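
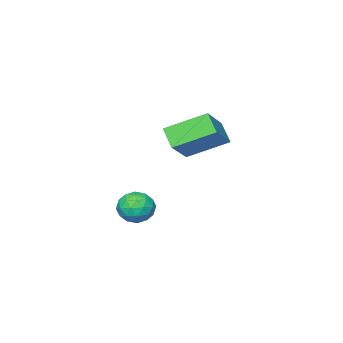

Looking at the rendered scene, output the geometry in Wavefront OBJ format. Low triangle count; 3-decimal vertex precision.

v 0.89 2.792 2.462
v 2.363 3.5 3.65
v 1.136 3.614 1.667
v 2.609 4.322 2.854
v 2.251 1.498 1.546
v 3.724 2.206 2.733
v 2.497 2.32 0.75
v 3.97 3.028 1.938
v 3.899 0.658 -2.033
v 4.346 0.536 -2.834
v 2.734 -0.116 -2.566
v 3.181 -0.238 -3.367
v 3.479 -0.662 -2.601
v 4.2 -0.184 -2.271
v 2.88 0.604 -3.129
v 3.601 1.082 -2.799
v 3.717 0.503 -3.511
v 4.087 -0.28 -3.185
v 2.993 0.7 -2.215
v 3.363 -0.083 -1.889
v 4.225 0.665 -2.386
v 2.855 -0.245 -3.014
v 3.03 -0.494 -2.563
v 3.293 -0.566 -3.034
v 4.139 0.241 -2.056
v 4.402 0.17 -2.527
v 3.892 -0.534 -2.39
v 2.678 0.25 -2.873
v 2.941 0.179 -3.344
v 3.787 0.986 -2.366
v 4.05 0.914 -2.837
v 3.188 0.954 -3.01
v 4.118 0.574 -3.255
v 3.433 0.119 -3.569
v 3.256 0.614 -3.428
v 3.68 0.895 -3.235
v 4.336 0.113 -3.064
v 3.65 -0.341 -3.377
v 3.826 -0.591 -2.927
v 4.249 -0.31 -2.733
v 3.965 0.094 -3.462
v 3.43 0.761 -2.023
v 2.744 0.307 -2.336
v 2.831 0.73 -2.667
v 3.254 1.011 -2.473
v 3.647 0.301 -1.831
v 2.962 -0.154 -2.145
v 3.4 -0.475 -2.165
v 3.824 -0.194 -1.972
v 3.115 0.326 -1.938
f 2 4 1
f 5 2 1
f 1 4 3
f 3 5 1
f 2 8 4
f 6 2 5
f 6 8 2
f 4 8 3
f 7 5 3
f 3 8 7
f 7 6 5
f 8 6 7
f 9 46 25
f 46 20 49
f 25 49 14
f 46 49 25
f 9 25 21
f 25 14 26
f 21 26 10
f 25 26 21
f 9 21 30
f 21 10 31
f 30 31 16
f 21 31 30
f 9 30 42
f 30 16 45
f 42 45 19
f 30 45 42
f 9 42 46
f 42 19 50
f 46 50 20
f 42 50 46
f 10 26 37
f 26 14 40
f 37 40 18
f 26 40 37
f 14 49 27
f 49 20 48
f 27 48 13
f 49 48 27
f 20 50 47
f 50 19 43
f 47 43 11
f 50 43 47
f 19 45 44
f 45 16 32
f 44 32 15
f 45 32 44
f 16 31 36
f 31 10 33
f 36 33 17
f 31 33 36
f 12 38 24
f 38 18 39
f 24 39 13
f 38 39 24
f 12 24 22
f 24 13 23
f 22 23 11
f 24 23 22
f 12 22 29
f 22 11 28
f 29 28 15
f 22 28 29
f 12 29 34
f 29 15 35
f 34 35 17
f 29 35 34
f 12 34 38
f 34 17 41
f 38 41 18
f 34 41 38
f 13 39 27
f 39 18 40
f 27 40 14
f 39 40 27
f 11 23 47
f 23 13 48
f 47 48 20
f 23 48 47
f 15 28 44
f 28 11 43
f 44 43 19
f 28 43 44
f 17 35 36
f 35 15 32
f 36 32 16
f 35 32 36
f 18 41 37
f 41 17 33
f 37 33 10
f 41 33 37



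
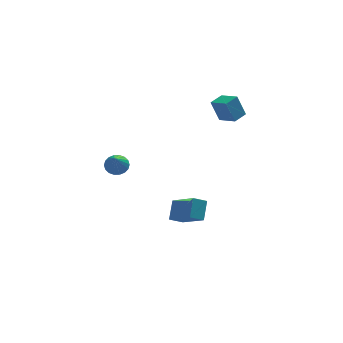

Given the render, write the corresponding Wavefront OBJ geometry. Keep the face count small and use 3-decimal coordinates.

v 2.452 -0.323 2.502
v 2.008 -0.169 3.756
v 1.786 0.563 2.157
v 1.342 0.717 3.412
v 3.118 0.243 2.668
v 2.674 0.397 3.923
v 2.452 1.129 2.324
v 2.008 1.283 3.578
v -3.834 -1.555 0.495
v -3.277 -1.836 0.316
v -4.066 -2.825 1.765
v -3.192 -1.649 0.519
v -3.234 -1.443 0.717
v -3.395 -1.259 0.872
v -3.643 -1.134 0.952
v -3.929 -1.092 0.941
v -4.197 -1.142 0.843
v -4.392 -1.274 0.675
v -4.477 -1.462 0.472
v -4.435 -1.668 0.273
v -4.274 -1.852 0.119
v -4.025 -1.977 0.039
v -3.739 -2.018 0.049
v -3.472 -1.968 0.148
v -1.061 -0.881 -4.352
v -0.182 -2.349 -3.297
v -0.765 -0.055 -3.449
v 0.114 -1.522 -2.394
v -0.314 -0.718 -4.746
v 0.565 -2.185 -3.691
v -0.018 0.109 -3.843
v 0.861 -1.359 -2.788
f 2 4 1
f 5 2 1
f 1 4 3
f 3 5 1
f 2 8 4
f 6 2 5
f 6 8 2
f 4 8 3
f 7 5 3
f 3 8 7
f 7 6 5
f 8 6 7
f 10 9 12
f 10 12 11
f 12 9 13
f 12 13 11
f 13 9 14
f 13 14 11
f 14 9 15
f 14 15 11
f 15 9 16
f 15 16 11
f 16 9 17
f 16 17 11
f 17 9 18
f 17 18 11
f 18 9 19
f 18 19 11
f 19 9 20
f 19 20 11
f 20 9 21
f 20 21 11
f 21 9 22
f 21 22 11
f 22 9 23
f 22 23 11
f 23 9 24
f 23 24 11
f 24 9 10
f 24 10 11
f 26 28 25
f 29 26 25
f 25 28 27
f 27 29 25
f 26 32 28
f 30 26 29
f 30 32 26
f 28 32 27
f 31 29 27
f 27 32 31
f 31 30 29
f 32 30 31



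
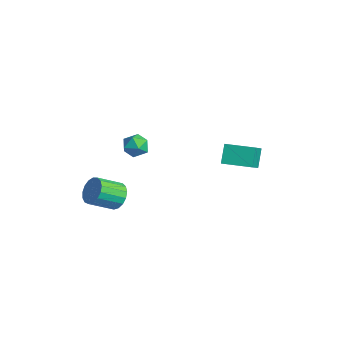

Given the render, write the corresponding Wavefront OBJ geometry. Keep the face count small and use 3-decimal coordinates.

v -3.688 -2.706 -3.045
v -2.767 -2.532 -2.644
v -2.891 -4.16 -1.653
v -3.812 -4.334 -2.055
v -3.073 -2.317 -2.33
v -3.198 -3.945 -1.339
v -3.521 -2.192 -2.18
v -3.645 -3.82 -1.189
v -4.007 -2.185 -2.229
v -4.131 -3.813 -1.238
v -4.419 -2.296 -2.464
v -4.544 -3.925 -1.473
v -4.664 -2.502 -2.833
v -4.789 -4.13 -1.842
v -4.686 -2.755 -3.25
v -4.81 -4.383 -2.26
v -4.479 -2.996 -3.621
v -4.603 -4.624 -2.63
v -4.09 -3.171 -3.859
v -4.214 -4.799 -2.869
v -3.61 -3.239 -3.912
v -3.734 -4.867 -2.921
v -3.147 -3.185 -3.765
v -3.271 -4.813 -2.774
v -2.808 -3.022 -3.454
v -2.933 -4.65 -2.463
v -2.671 -2.786 -3.049
v -2.795 -4.414 -2.058
v 0.759 2.137 1.404
v 0.102 2.699 2.568
v -0.564 3.257 0.116
v -1.222 3.819 1.28
v 2.002 3.601 1.4
v 1.344 4.163 2.564
v 0.678 4.721 0.112
v 0.021 5.283 1.276
v -1.237 -2.376 4.172
v -0.873 -1.944 3.453
v -0.527 -3.616 3.787
v -0.163 -3.184 3.068
v 0.098 -2.961 3.915
v -0.341 -2.194 4.154
v -1.059 -3.366 3.086
v -1.498 -2.599 3.325
v -0.763 -2.556 2.782
v -0.048 -2.306 3.294
v -1.352 -3.254 3.946
v -0.637 -3.004 4.458
f 2 1 5
f 2 5 3
f 3 5 6
f 3 6 4
f 5 1 7
f 5 7 6
f 6 7 8
f 6 8 4
f 7 1 9
f 7 9 8
f 8 9 10
f 8 10 4
f 9 1 11
f 9 11 10
f 10 11 12
f 10 12 4
f 11 1 13
f 11 13 12
f 12 13 14
f 12 14 4
f 13 1 15
f 13 15 14
f 14 15 16
f 14 16 4
f 15 1 17
f 15 17 16
f 16 17 18
f 16 18 4
f 17 1 19
f 17 19 18
f 18 19 20
f 18 20 4
f 19 1 21
f 19 21 20
f 20 21 22
f 20 22 4
f 21 1 23
f 21 23 22
f 22 23 24
f 22 24 4
f 23 1 25
f 23 25 24
f 24 25 26
f 24 26 4
f 25 1 27
f 25 27 26
f 26 27 28
f 26 28 4
f 27 1 2
f 27 2 28
f 28 2 3
f 28 3 4
f 30 32 29
f 33 30 29
f 29 32 31
f 31 33 29
f 30 36 32
f 34 30 33
f 34 36 30
f 32 36 31
f 35 33 31
f 31 36 35
f 35 34 33
f 36 34 35
f 37 48 42
f 37 42 38
f 37 38 44
f 37 44 47
f 37 47 48
f 38 42 46
f 42 48 41
f 48 47 39
f 47 44 43
f 44 38 45
f 40 46 41
f 40 41 39
f 40 39 43
f 40 43 45
f 40 45 46
f 41 46 42
f 39 41 48
f 43 39 47
f 45 43 44
f 46 45 38



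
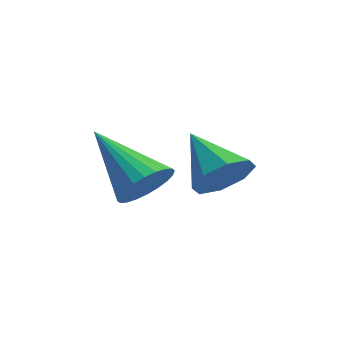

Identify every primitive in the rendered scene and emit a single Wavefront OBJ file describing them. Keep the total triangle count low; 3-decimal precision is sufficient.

v -1.401 -1.77 2.723
v -1.079 -1.475 3.177
v -2.399 -1.81 3.457
v -1.307 -1.168 2.883
v -1.59 -1.214 2.496
v -1.762 -1.586 2.241
v -1.722 -2.065 2.269
v -1.494 -2.372 2.563
v -1.212 -2.327 2.951
v -1.039 -1.955 3.205
v -1.235 -3.453 2.964
v -0.933 -3.881 3.214
v -2.425 -3.747 3.896
v -0.876 -3.704 3.343
v -0.872 -3.49 3.415
v -0.924 -3.27 3.418
v -1.024 -3.077 3.352
v -1.155 -2.942 3.227
v -1.299 -2.885 3.062
v -1.433 -2.914 2.882
v -1.537 -3.025 2.714
v -1.594 -3.201 2.585
v -1.598 -3.415 2.513
v -1.545 -3.636 2.51
v -1.446 -3.828 2.576
v -1.315 -3.963 2.701
v -1.171 -4.021 2.866
v -1.037 -3.992 3.046
f 2 1 4
f 2 4 3
f 4 1 5
f 4 5 3
f 5 1 6
f 5 6 3
f 6 1 7
f 6 7 3
f 7 1 8
f 7 8 3
f 8 1 9
f 8 9 3
f 9 1 10
f 9 10 3
f 10 1 2
f 10 2 3
f 12 11 14
f 12 14 13
f 14 11 15
f 14 15 13
f 15 11 16
f 15 16 13
f 16 11 17
f 16 17 13
f 17 11 18
f 17 18 13
f 18 11 19
f 18 19 13
f 19 11 20
f 19 20 13
f 20 11 21
f 20 21 13
f 21 11 22
f 21 22 13
f 22 11 23
f 22 23 13
f 23 11 24
f 23 24 13
f 24 11 25
f 24 25 13
f 25 11 26
f 25 26 13
f 26 11 27
f 26 27 13
f 27 11 28
f 27 28 13
f 28 11 12
f 28 12 13



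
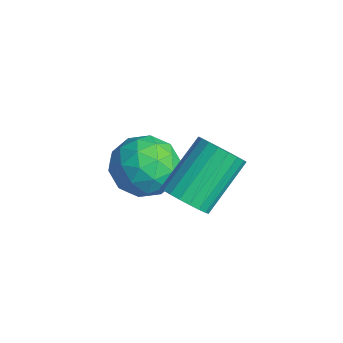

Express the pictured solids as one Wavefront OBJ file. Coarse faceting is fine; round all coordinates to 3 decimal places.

v -0.977 -2.237 -0.431
v -0.245 -2.103 -1.064
v -0.715 -3.797 -0.456
v 0.017 -3.663 -1.089
v 0.108 -3.357 -0.165
v -0.054 -2.392 -0.15
v -0.906 -3.508 -1.37
v -1.068 -2.543 -1.355
v -0.201 -2.889 -1.645
v 0.426 -2.796 -0.9
v -1.386 -3.104 -0.62
v -0.759 -3.011 0.125
v -0.634 -2.033 -0.745
v -0.326 -3.867 -0.775
v -0.273 -3.687 -0.232
v 0.158 -3.608 -0.604
v -0.522 -2.203 -0.208
v -0.091 -2.125 -0.58
v 0.116 -2.861 -0.052
v -0.869 -3.775 -0.94
v -0.438 -3.697 -1.312
v -1.118 -2.292 -0.916
v -0.687 -2.213 -1.288
v -1.076 -3.039 -1.468
v -0.178 -2.416 -1.459
v -0.023 -3.333 -1.474
v -0.566 -3.242 -1.639
v -0.662 -2.675 -1.63
v 0.191 -2.361 -1.021
v 0.345 -3.279 -1.036
v 0.398 -3.098 -0.493
v 0.303 -2.531 -0.484
v 0.217 -2.823 -1.363
v -1.305 -2.621 -0.484
v -1.151 -3.539 -0.499
v -1.263 -3.369 -1.036
v -1.358 -2.802 -1.027
v -0.937 -2.567 -0.046
v -0.782 -3.484 -0.061
v -0.298 -3.225 0.11
v -0.394 -2.658 0.119
v -1.177 -3.077 -0.157
v 2.085 -3.103 0.175
v 2.63 -3.233 0.56
v 2.16 -1.988 1.649
v 1.615 -1.857 1.265
v 2.73 -3.039 0.38
v 2.26 -1.793 1.47
v 2.718 -2.855 0.166
v 2.248 -1.61 1.255
v 2.597 -2.714 -0.048
v 2.127 -1.469 1.042
v 2.387 -2.641 -0.222
v 1.917 -1.396 0.867
v 2.125 -2.647 -0.328
v 1.655 -1.402 0.761
v 1.856 -2.732 -0.347
v 1.386 -1.487 0.743
v 1.627 -2.881 -0.276
v 1.157 -1.636 0.814
v 1.476 -3.069 -0.126
v 1.006 -1.823 0.963
v 1.432 -3.262 0.075
v 0.961 -2.017 1.165
v 1.5 -3.427 0.294
v 1.03 -2.182 1.384
v 1.669 -3.537 0.492
v 1.199 -2.292 1.582
v 1.91 -3.571 0.636
v 1.44 -2.326 1.725
v 2.182 -3.525 0.699
v 1.712 -2.28 1.789
v 2.436 -3.405 0.673
v 1.966 -2.16 1.762
f 1 38 17
f 38 12 41
f 17 41 6
f 38 41 17
f 1 17 13
f 17 6 18
f 13 18 2
f 17 18 13
f 1 13 22
f 13 2 23
f 22 23 8
f 13 23 22
f 1 22 34
f 22 8 37
f 34 37 11
f 22 37 34
f 1 34 38
f 34 11 42
f 38 42 12
f 34 42 38
f 2 18 29
f 18 6 32
f 29 32 10
f 18 32 29
f 6 41 19
f 41 12 40
f 19 40 5
f 41 40 19
f 12 42 39
f 42 11 35
f 39 35 3
f 42 35 39
f 11 37 36
f 37 8 24
f 36 24 7
f 37 24 36
f 8 23 28
f 23 2 25
f 28 25 9
f 23 25 28
f 4 30 16
f 30 10 31
f 16 31 5
f 30 31 16
f 4 16 14
f 16 5 15
f 14 15 3
f 16 15 14
f 4 14 21
f 14 3 20
f 21 20 7
f 14 20 21
f 4 21 26
f 21 7 27
f 26 27 9
f 21 27 26
f 4 26 30
f 26 9 33
f 30 33 10
f 26 33 30
f 5 31 19
f 31 10 32
f 19 32 6
f 31 32 19
f 3 15 39
f 15 5 40
f 39 40 12
f 15 40 39
f 7 20 36
f 20 3 35
f 36 35 11
f 20 35 36
f 9 27 28
f 27 7 24
f 28 24 8
f 27 24 28
f 10 33 29
f 33 9 25
f 29 25 2
f 33 25 29
f 44 43 47
f 44 47 45
f 45 47 48
f 45 48 46
f 47 43 49
f 47 49 48
f 48 49 50
f 48 50 46
f 49 43 51
f 49 51 50
f 50 51 52
f 50 52 46
f 51 43 53
f 51 53 52
f 52 53 54
f 52 54 46
f 53 43 55
f 53 55 54
f 54 55 56
f 54 56 46
f 55 43 57
f 55 57 56
f 56 57 58
f 56 58 46
f 57 43 59
f 57 59 58
f 58 59 60
f 58 60 46
f 59 43 61
f 59 61 60
f 60 61 62
f 60 62 46
f 61 43 63
f 61 63 62
f 62 63 64
f 62 64 46
f 63 43 65
f 63 65 64
f 64 65 66
f 64 66 46
f 65 43 67
f 65 67 66
f 66 67 68
f 66 68 46
f 67 43 69
f 67 69 68
f 68 69 70
f 68 70 46
f 69 43 71
f 69 71 70
f 70 71 72
f 70 72 46
f 71 43 73
f 71 73 72
f 72 73 74
f 72 74 46
f 73 43 44
f 73 44 74
f 74 44 45
f 74 45 46



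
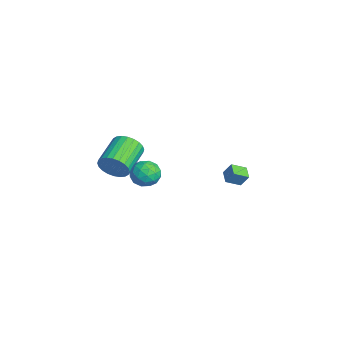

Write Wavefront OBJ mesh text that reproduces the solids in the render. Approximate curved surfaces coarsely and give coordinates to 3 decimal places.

v 0.472 4.155 -2.861
v 0.525 3.155 -2.359
v -0.448 4.237 -2.601
v -0.395 3.238 -2.099
v 0.755 4.602 -2.001
v 0.808 3.603 -1.499
v -0.165 4.685 -1.741
v -0.112 3.685 -1.239
v 4.116 -4.563 2.54
v 4.629 -4.312 3.397
v 2.957 -3.085 4.037
v 2.444 -3.337 3.18
v 4.747 -4.021 3.147
v 3.075 -2.794 3.787
v 4.769 -3.812 2.804
v 3.097 -2.585 3.444
v 4.691 -3.718 2.421
v 3.02 -2.491 3.061
v 4.526 -3.752 2.056
v 2.855 -2.525 2.696
v 4.299 -3.91 1.765
v 2.627 -2.683 2.405
v 4.043 -4.168 1.592
v 2.372 -2.941 2.232
v 3.799 -4.485 1.563
v 2.128 -3.258 2.203
v 3.603 -4.815 1.683
v 1.931 -3.588 2.323
v 3.485 -5.106 1.933
v 1.813 -3.879 2.573
v 3.463 -5.315 2.276
v 1.791 -4.088 2.916
v 3.54 -5.409 2.659
v 1.869 -4.182 3.299
v 3.705 -5.375 3.024
v 2.034 -4.148 3.664
v 3.933 -5.217 3.315
v 2.261 -3.99 3.955
v 4.188 -4.959 3.488
v 2.517 -3.732 4.128
v 4.432 -4.642 3.517
v 2.761 -3.415 4.157
v 1.264 -1.338 0.437
v 2.043 -1.997 0.642
v 0.877 -2.223 -0.942
v 1.656 -2.882 -0.737
v 0.816 -2.861 -0.123
v 1.055 -2.314 0.73
v 1.865 -1.906 -1.03
v 2.104 -1.359 -0.177
v 2.414 -2.348 -0.265
v 1.766 -2.939 0.296
v 1.154 -1.281 -0.596
v 0.506 -1.872 -0.035
v 1.688 -1.59 0.661
v 1.232 -2.63 -0.961
v 0.739 -2.618 -0.6
v 1.197 -3.006 -0.479
v 1.107 -1.776 0.713
v 1.565 -2.164 0.833
v 0.844 -2.672 0.383
v 1.355 -2.056 -1.133
v 1.813 -2.444 -1.013
v 1.723 -1.214 0.179
v 2.181 -1.602 0.3
v 2.076 -1.548 -0.683
v 2.363 -2.184 0.248
v 2.136 -2.704 -0.563
v 2.259 -2.13 -0.735
v 2.399 -1.808 -0.234
v 1.982 -2.531 0.578
v 1.755 -3.051 -0.233
v 1.261 -3.039 0.128
v 1.402 -2.718 0.63
v 2.201 -2.738 0.045
v 1.165 -1.169 -0.067
v 0.938 -1.689 -0.878
v 1.518 -1.502 -0.93
v 1.659 -1.181 -0.428
v 0.784 -1.516 0.263
v 0.557 -2.036 -0.548
v 0.521 -2.412 -0.066
v 0.661 -2.09 0.435
v 0.719 -1.482 -0.345
f 2 4 1
f 5 2 1
f 1 4 3
f 3 5 1
f 2 8 4
f 6 2 5
f 6 8 2
f 4 8 3
f 7 5 3
f 3 8 7
f 7 6 5
f 8 6 7
f 10 9 13
f 10 13 11
f 11 13 14
f 11 14 12
f 13 9 15
f 13 15 14
f 14 15 16
f 14 16 12
f 15 9 17
f 15 17 16
f 16 17 18
f 16 18 12
f 17 9 19
f 17 19 18
f 18 19 20
f 18 20 12
f 19 9 21
f 19 21 20
f 20 21 22
f 20 22 12
f 21 9 23
f 21 23 22
f 22 23 24
f 22 24 12
f 23 9 25
f 23 25 24
f 24 25 26
f 24 26 12
f 25 9 27
f 25 27 26
f 26 27 28
f 26 28 12
f 27 9 29
f 27 29 28
f 28 29 30
f 28 30 12
f 29 9 31
f 29 31 30
f 30 31 32
f 30 32 12
f 31 9 33
f 31 33 32
f 32 33 34
f 32 34 12
f 33 9 35
f 33 35 34
f 34 35 36
f 34 36 12
f 35 9 37
f 35 37 36
f 36 37 38
f 36 38 12
f 37 9 39
f 37 39 38
f 38 39 40
f 38 40 12
f 39 9 41
f 39 41 40
f 40 41 42
f 40 42 12
f 41 9 10
f 41 10 42
f 42 10 11
f 42 11 12
f 43 80 59
f 80 54 83
f 59 83 48
f 80 83 59
f 43 59 55
f 59 48 60
f 55 60 44
f 59 60 55
f 43 55 64
f 55 44 65
f 64 65 50
f 55 65 64
f 43 64 76
f 64 50 79
f 76 79 53
f 64 79 76
f 43 76 80
f 76 53 84
f 80 84 54
f 76 84 80
f 44 60 71
f 60 48 74
f 71 74 52
f 60 74 71
f 48 83 61
f 83 54 82
f 61 82 47
f 83 82 61
f 54 84 81
f 84 53 77
f 81 77 45
f 84 77 81
f 53 79 78
f 79 50 66
f 78 66 49
f 79 66 78
f 50 65 70
f 65 44 67
f 70 67 51
f 65 67 70
f 46 72 58
f 72 52 73
f 58 73 47
f 72 73 58
f 46 58 56
f 58 47 57
f 56 57 45
f 58 57 56
f 46 56 63
f 56 45 62
f 63 62 49
f 56 62 63
f 46 63 68
f 63 49 69
f 68 69 51
f 63 69 68
f 46 68 72
f 68 51 75
f 72 75 52
f 68 75 72
f 47 73 61
f 73 52 74
f 61 74 48
f 73 74 61
f 45 57 81
f 57 47 82
f 81 82 54
f 57 82 81
f 49 62 78
f 62 45 77
f 78 77 53
f 62 77 78
f 51 69 70
f 69 49 66
f 70 66 50
f 69 66 70
f 52 75 71
f 75 51 67
f 71 67 44
f 75 67 71



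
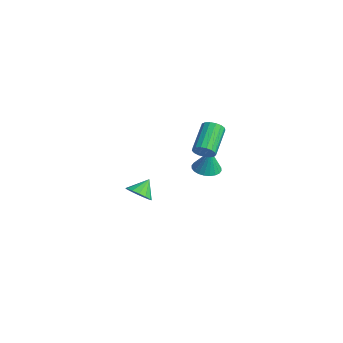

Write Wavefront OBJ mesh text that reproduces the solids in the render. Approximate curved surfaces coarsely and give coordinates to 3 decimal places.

v 2.645 -4.15 -0.101
v 3.403 -3.848 -0.182
v 2.415 -3.35 0.721
v 3.168 -3.63 -0.46
v 2.792 -3.551 -0.642
v 2.378 -3.633 -0.679
v 2.034 -3.853 -0.561
v 1.855 -4.153 -0.32
v 1.887 -4.452 -0.02
v 2.123 -4.67 0.257
v 2.498 -4.748 0.439
v 2.913 -4.667 0.476
v 3.256 -4.447 0.358
v 3.436 -4.147 0.117
v 0.404 1.311 0.496
v 0.971 1.488 0.884
v -0.196 2.806 1.992
v -0.764 2.629 1.604
v 0.977 1.709 0.626
v -0.19 3.027 1.734
v 0.851 1.839 0.339
v -0.316 3.158 1.446
v 0.623 1.848 0.087
v -0.545 3.167 1.195
v 0.344 1.734 -0.07
v -0.823 3.053 1.037
v 0.079 1.523 -0.098
v -1.088 2.842 1.009
v -0.111 1.264 0.01
v -1.279 2.582 1.117
v -0.184 1.015 0.23
v -1.351 2.333 1.337
v -0.122 0.834 0.51
v -1.289 2.152 1.618
v 0.06 0.762 0.788
v -1.107 2.08 1.895
v 0.321 0.816 0.999
v -0.846 2.134 2.106
v 0.601 0.983 1.095
v -0.566 2.302 2.202
v 0.836 1.226 1.053
v -0.331 2.544 2.16
v -3.555 3.88 -3.618
v -2.766 4.298 -3.797
v -3.225 3.96 -1.982
v -2.986 4.575 -3.766
v -3.292 4.746 -3.713
v -3.638 4.786 -3.645
v -3.972 4.687 -3.573
v -4.242 4.466 -3.508
v -4.407 4.156 -3.46
v -4.443 3.803 -3.435
v -4.343 3.463 -3.439
v -4.123 3.185 -3.469
v -3.817 3.014 -3.523
v -3.471 2.974 -3.59
v -3.137 3.073 -3.662
v -2.867 3.294 -3.727
v -2.702 3.604 -3.776
v -2.666 3.957 -3.8
f 2 1 4
f 2 4 3
f 4 1 5
f 4 5 3
f 5 1 6
f 5 6 3
f 6 1 7
f 6 7 3
f 7 1 8
f 7 8 3
f 8 1 9
f 8 9 3
f 9 1 10
f 9 10 3
f 10 1 11
f 10 11 3
f 11 1 12
f 11 12 3
f 12 1 13
f 12 13 3
f 13 1 14
f 13 14 3
f 14 1 2
f 14 2 3
f 16 15 19
f 16 19 17
f 17 19 20
f 17 20 18
f 19 15 21
f 19 21 20
f 20 21 22
f 20 22 18
f 21 15 23
f 21 23 22
f 22 23 24
f 22 24 18
f 23 15 25
f 23 25 24
f 24 25 26
f 24 26 18
f 25 15 27
f 25 27 26
f 26 27 28
f 26 28 18
f 27 15 29
f 27 29 28
f 28 29 30
f 28 30 18
f 29 15 31
f 29 31 30
f 30 31 32
f 30 32 18
f 31 15 33
f 31 33 32
f 32 33 34
f 32 34 18
f 33 15 35
f 33 35 34
f 34 35 36
f 34 36 18
f 35 15 37
f 35 37 36
f 36 37 38
f 36 38 18
f 37 15 39
f 37 39 38
f 38 39 40
f 38 40 18
f 39 15 41
f 39 41 40
f 40 41 42
f 40 42 18
f 41 15 16
f 41 16 42
f 42 16 17
f 42 17 18
f 44 43 46
f 44 46 45
f 46 43 47
f 46 47 45
f 47 43 48
f 47 48 45
f 48 43 49
f 48 49 45
f 49 43 50
f 49 50 45
f 50 43 51
f 50 51 45
f 51 43 52
f 51 52 45
f 52 43 53
f 52 53 45
f 53 43 54
f 53 54 45
f 54 43 55
f 54 55 45
f 55 43 56
f 55 56 45
f 56 43 57
f 56 57 45
f 57 43 58
f 57 58 45
f 58 43 59
f 58 59 45
f 59 43 60
f 59 60 45
f 60 43 44
f 60 44 45



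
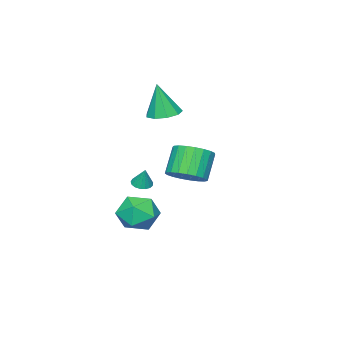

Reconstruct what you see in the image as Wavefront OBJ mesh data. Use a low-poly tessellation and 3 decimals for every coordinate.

v 2.098 2.624 0.662
v 2.847 2.006 1.035
v 1.932 1.739 2.431
v 1.182 2.356 2.058
v 2.965 2.394 1.187
v 2.05 2.126 2.583
v 2.934 2.821 1.248
v 2.019 2.553 2.644
v 2.758 3.213 1.208
v 1.843 2.946 2.604
v 2.467 3.504 1.073
v 1.552 3.237 2.469
v 2.113 3.643 0.868
v 1.198 3.376 2.263
v 1.756 3.605 0.626
v 0.841 3.338 2.022
v 1.458 3.398 0.391
v 0.543 3.131 1.787
v 1.271 3.057 0.203
v 0.356 2.789 1.599
v 1.226 2.64 0.094
v 0.311 2.373 1.49
v 1.333 2.221 0.084
v 0.418 1.954 1.479
v 1.571 1.872 0.173
v 0.656 1.605 1.569
v 1.9 1.652 0.347
v 0.985 1.385 1.743
v 2.264 1.601 0.576
v 1.349 1.334 1.971
v 2.599 1.726 0.819
v 1.684 1.459 2.215
v -1.226 -2.925 -2.298
v -0.859 -3.364 -2.205
v -1.034 -2.535 -1.222
v -0.697 -3.162 -2.307
v -0.657 -2.906 -2.407
v -0.747 -2.655 -2.481
v -0.947 -2.465 -2.514
v -1.211 -2.38 -2.498
v -1.478 -2.42 -2.435
v -1.688 -2.576 -2.341
v -1.792 -2.812 -2.237
v -1.767 -3.073 -2.147
v -1.617 -3.3 -2.092
v -1.378 -3.442 -2.083
v -1.105 -3.465 -2.124
v -0.672 -1.238 -3.782
v 0.445 -0.734 -3.532
v 0.155 -3.086 -3.748
v 1.272 -2.582 -3.498
v 0.364 -2.548 -2.638
v -0.147 -1.406 -2.659
v 0.747 -2.414 -4.621
v 0.236 -1.272 -4.642
v 1.322 -1.46 -4.051
v 1.086 -1.544 -2.825
v -0.486 -2.276 -4.455
v -0.722 -2.36 -3.229
v -4.008 -3.742 1.632
v -3.178 -4.237 1.467
v -3.772 -4.038 3.708
v -3.045 -3.585 1.545
v -3.362 -3.006 1.663
v -3.981 -2.772 1.767
v -4.613 -2.992 1.808
v -4.962 -3.562 1.766
v -4.865 -4.217 1.662
v -4.366 -4.65 1.544
v -3.7 -4.658 1.467
f 2 1 5
f 2 5 3
f 3 5 6
f 3 6 4
f 5 1 7
f 5 7 6
f 6 7 8
f 6 8 4
f 7 1 9
f 7 9 8
f 8 9 10
f 8 10 4
f 9 1 11
f 9 11 10
f 10 11 12
f 10 12 4
f 11 1 13
f 11 13 12
f 12 13 14
f 12 14 4
f 13 1 15
f 13 15 14
f 14 15 16
f 14 16 4
f 15 1 17
f 15 17 16
f 16 17 18
f 16 18 4
f 17 1 19
f 17 19 18
f 18 19 20
f 18 20 4
f 19 1 21
f 19 21 20
f 20 21 22
f 20 22 4
f 21 1 23
f 21 23 22
f 22 23 24
f 22 24 4
f 23 1 25
f 23 25 24
f 24 25 26
f 24 26 4
f 25 1 27
f 25 27 26
f 26 27 28
f 26 28 4
f 27 1 29
f 27 29 28
f 28 29 30
f 28 30 4
f 29 1 31
f 29 31 30
f 30 31 32
f 30 32 4
f 31 1 2
f 31 2 32
f 32 2 3
f 32 3 4
f 34 33 36
f 34 36 35
f 36 33 37
f 36 37 35
f 37 33 38
f 37 38 35
f 38 33 39
f 38 39 35
f 39 33 40
f 39 40 35
f 40 33 41
f 40 41 35
f 41 33 42
f 41 42 35
f 42 33 43
f 42 43 35
f 43 33 44
f 43 44 35
f 44 33 45
f 44 45 35
f 45 33 46
f 45 46 35
f 46 33 47
f 46 47 35
f 47 33 34
f 47 34 35
f 48 59 53
f 48 53 49
f 48 49 55
f 48 55 58
f 48 58 59
f 49 53 57
f 53 59 52
f 59 58 50
f 58 55 54
f 55 49 56
f 51 57 52
f 51 52 50
f 51 50 54
f 51 54 56
f 51 56 57
f 52 57 53
f 50 52 59
f 54 50 58
f 56 54 55
f 57 56 49
f 61 60 63
f 61 63 62
f 63 60 64
f 63 64 62
f 64 60 65
f 64 65 62
f 65 60 66
f 65 66 62
f 66 60 67
f 66 67 62
f 67 60 68
f 67 68 62
f 68 60 69
f 68 69 62
f 69 60 70
f 69 70 62
f 70 60 61
f 70 61 62



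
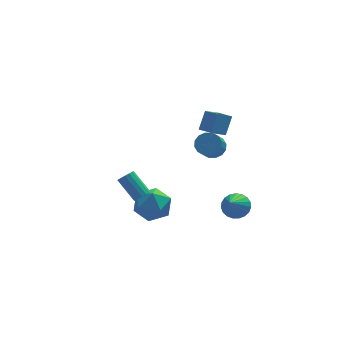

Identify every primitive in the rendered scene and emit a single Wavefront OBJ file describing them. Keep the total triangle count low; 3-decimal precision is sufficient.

v 2.021 -2.285 -3.982
v 2.775 -2.648 -3.918
v 1.379 -3.395 -2.718
v 2.798 -2.392 -3.681
v 2.686 -2.117 -3.497
v 2.458 -1.871 -3.397
v 2.156 -1.697 -3.398
v 1.829 -1.625 -3.5
v 1.536 -1.667 -3.685
v 1.327 -1.816 -3.922
v 1.238 -2.046 -4.169
v 1.284 -2.317 -4.384
v 1.457 -2.583 -4.529
v 1.728 -2.798 -4.58
v 2.049 -2.924 -4.528
v 2.366 -2.939 -4.381
v 2.623 -2.842 -4.165
v 2.159 3.905 -3.61
v 2.793 4.067 -3.132
v 2.335 3.377 -2.292
v 1.701 3.215 -2.77
v 2.51 4.364 -3.043
v 2.053 3.674 -2.202
v 2.134 4.537 -3.105
v 1.676 3.847 -2.264
v 1.764 4.542 -3.303
v 1.306 3.852 -2.462
v 1.5 4.376 -3.583
v 1.042 3.686 -2.742
v 1.413 4.083 -3.87
v 0.955 3.393 -3.03
v 1.525 3.743 -4.088
v 1.067 3.053 -3.248
v 1.807 3.446 -4.178
v 1.35 2.756 -3.337
v 2.184 3.273 -4.116
v 1.726 2.583 -3.275
v 2.554 3.268 -3.918
v 2.096 2.578 -3.077
v 2.818 3.434 -3.638
v 2.36 2.744 -2.797
v 2.905 3.727 -3.35
v 2.447 3.037 -2.51
v 1.165 3.224 -1.454
v 1.641 2.055 -0.848
v 1.692 3.948 -0.471
v 2.168 2.779 0.135
v 1.992 3.301 -1.955
v 2.468 2.132 -1.349
v 2.519 4.025 -0.972
v 2.995 2.856 -0.366
v -3.643 -2.245 -3.458
v -2.881 -1.367 -3.274
v -2.419 -3.473 -2.666
v -1.657 -2.595 -2.482
v -2.663 -2.639 -1.872
v -3.419 -1.88 -2.361
v -1.881 -2.96 -3.579
v -2.637 -2.201 -4.068
v -1.791 -1.809 -3.349
v -2.275 -1.61 -2.293
v -3.025 -3.23 -3.647
v -3.509 -3.031 -2.591
v -3.539 -4.267 -0.691
v -3.103 -4.008 -0.639
v -3.805 -3.034 0.403
v -4.241 -3.293 0.351
v -3.23 -3.888 -0.837
v -3.932 -2.914 0.206
v -3.44 -3.87 -0.996
v -4.143 -2.896 0.047
v -3.677 -3.958 -1.073
v -4.379 -2.984 -0.03
v -3.877 -4.129 -1.048
v -4.579 -3.155 -0.005
v -3.986 -4.337 -0.927
v -4.688 -3.363 0.116
v -3.975 -4.526 -0.743
v -4.677 -3.552 0.299
v -3.848 -4.646 -0.546
v -4.55 -3.672 0.497
v -3.637 -4.664 -0.387
v -4.34 -3.69 0.656
v -3.401 -4.576 -0.31
v -4.103 -3.602 0.733
v -3.201 -4.405 -0.335
v -3.903 -3.431 0.708
v -3.092 -4.197 -0.456
v -3.794 -3.223 0.587
f 2 1 4
f 2 4 3
f 4 1 5
f 4 5 3
f 5 1 6
f 5 6 3
f 6 1 7
f 6 7 3
f 7 1 8
f 7 8 3
f 8 1 9
f 8 9 3
f 9 1 10
f 9 10 3
f 10 1 11
f 10 11 3
f 11 1 12
f 11 12 3
f 12 1 13
f 12 13 3
f 13 1 14
f 13 14 3
f 14 1 15
f 14 15 3
f 15 1 16
f 15 16 3
f 16 1 17
f 16 17 3
f 17 1 2
f 17 2 3
f 19 18 22
f 19 22 20
f 20 22 23
f 20 23 21
f 22 18 24
f 22 24 23
f 23 24 25
f 23 25 21
f 24 18 26
f 24 26 25
f 25 26 27
f 25 27 21
f 26 18 28
f 26 28 27
f 27 28 29
f 27 29 21
f 28 18 30
f 28 30 29
f 29 30 31
f 29 31 21
f 30 18 32
f 30 32 31
f 31 32 33
f 31 33 21
f 32 18 34
f 32 34 33
f 33 34 35
f 33 35 21
f 34 18 36
f 34 36 35
f 35 36 37
f 35 37 21
f 36 18 38
f 36 38 37
f 37 38 39
f 37 39 21
f 38 18 40
f 38 40 39
f 39 40 41
f 39 41 21
f 40 18 42
f 40 42 41
f 41 42 43
f 41 43 21
f 42 18 19
f 42 19 43
f 43 19 20
f 43 20 21
f 45 47 44
f 48 45 44
f 44 47 46
f 46 48 44
f 45 51 47
f 49 45 48
f 49 51 45
f 47 51 46
f 50 48 46
f 46 51 50
f 50 49 48
f 51 49 50
f 52 63 57
f 52 57 53
f 52 53 59
f 52 59 62
f 52 62 63
f 53 57 61
f 57 63 56
f 63 62 54
f 62 59 58
f 59 53 60
f 55 61 56
f 55 56 54
f 55 54 58
f 55 58 60
f 55 60 61
f 56 61 57
f 54 56 63
f 58 54 62
f 60 58 59
f 61 60 53
f 65 64 68
f 65 68 66
f 66 68 69
f 66 69 67
f 68 64 70
f 68 70 69
f 69 70 71
f 69 71 67
f 70 64 72
f 70 72 71
f 71 72 73
f 71 73 67
f 72 64 74
f 72 74 73
f 73 74 75
f 73 75 67
f 74 64 76
f 74 76 75
f 75 76 77
f 75 77 67
f 76 64 78
f 76 78 77
f 77 78 79
f 77 79 67
f 78 64 80
f 78 80 79
f 79 80 81
f 79 81 67
f 80 64 82
f 80 82 81
f 81 82 83
f 81 83 67
f 82 64 84
f 82 84 83
f 83 84 85
f 83 85 67
f 84 64 86
f 84 86 85
f 85 86 87
f 85 87 67
f 86 64 88
f 86 88 87
f 87 88 89
f 87 89 67
f 88 64 65
f 88 65 89
f 89 65 66
f 89 66 67



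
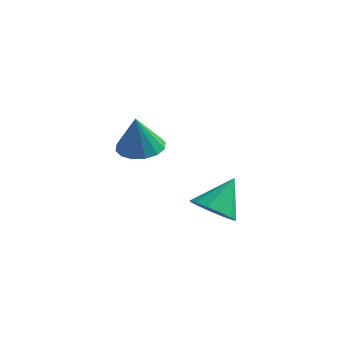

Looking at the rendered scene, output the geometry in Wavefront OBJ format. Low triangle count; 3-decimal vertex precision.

v 1.282 -2.167 1.881
v 2.179 -2.112 1.574
v 1.638 -1.073 3.119
v 1.908 -1.731 1.315
v 1.437 -1.488 1.236
v 0.918 -1.46 1.361
v 0.514 -1.657 1.652
v 0.353 -2.016 2.015
v 0.488 -2.423 2.336
v 0.875 -2.749 2.513
v 1.391 -2.889 2.489
v 1.872 -2.801 2.272
v 2.166 -2.511 1.931
v -3.049 0.652 2.865
v -2.087 0.772 2.903
v -3.071 0.288 4.535
v -2.279 1.226 3
v -2.677 1.526 3.06
v -3.174 1.592 3.068
v -3.638 1.406 3.021
v -3.945 1.018 2.933
v -4.011 0.532 2.826
v -3.819 0.078 2.73
v -3.421 -0.222 2.669
v -2.924 -0.288 2.662
v -2.46 -0.102 2.708
v -2.153 0.286 2.797
f 2 1 4
f 2 4 3
f 4 1 5
f 4 5 3
f 5 1 6
f 5 6 3
f 6 1 7
f 6 7 3
f 7 1 8
f 7 8 3
f 8 1 9
f 8 9 3
f 9 1 10
f 9 10 3
f 10 1 11
f 10 11 3
f 11 1 12
f 11 12 3
f 12 1 13
f 12 13 3
f 13 1 2
f 13 2 3
f 15 14 17
f 15 17 16
f 17 14 18
f 17 18 16
f 18 14 19
f 18 19 16
f 19 14 20
f 19 20 16
f 20 14 21
f 20 21 16
f 21 14 22
f 21 22 16
f 22 14 23
f 22 23 16
f 23 14 24
f 23 24 16
f 24 14 25
f 24 25 16
f 25 14 26
f 25 26 16
f 26 14 27
f 26 27 16
f 27 14 15
f 27 15 16



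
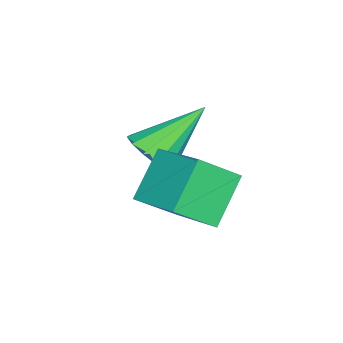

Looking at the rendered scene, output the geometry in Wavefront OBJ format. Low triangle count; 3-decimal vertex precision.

v 0.383 3.302 -3.117
v 1.087 4.549 -2.501
v 1.417 3.181 -4.054
v 2.121 4.429 -3.437
v 0.999 2.571 -2.343
v 1.703 3.819 -1.726
v 2.033 2.451 -3.279
v 2.737 3.698 -2.663
v 0.181 1.992 -3.364
v 0.726 2.077 -2.917
v -0.881 2.868 -2.236
v 0.729 2.394 -3.16
v 0.559 2.584 -3.469
v 0.268 2.585 -3.744
v -0.05 2.398 -3.898
v -0.295 2.082 -3.883
v -0.388 1.737 -3.702
v -0.301 1.473 -3.415
v -0.061 1.374 -3.111
v 0.257 1.471 -2.887
v 0.55 1.733 -2.815
f 2 4 1
f 5 2 1
f 1 4 3
f 3 5 1
f 2 8 4
f 6 2 5
f 6 8 2
f 4 8 3
f 7 5 3
f 3 8 7
f 7 6 5
f 8 6 7
f 10 9 12
f 10 12 11
f 12 9 13
f 12 13 11
f 13 9 14
f 13 14 11
f 14 9 15
f 14 15 11
f 15 9 16
f 15 16 11
f 16 9 17
f 16 17 11
f 17 9 18
f 17 18 11
f 18 9 19
f 18 19 11
f 19 9 20
f 19 20 11
f 20 9 21
f 20 21 11
f 21 9 10
f 21 10 11



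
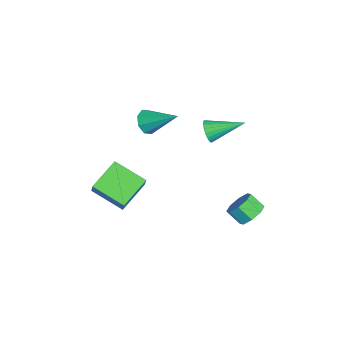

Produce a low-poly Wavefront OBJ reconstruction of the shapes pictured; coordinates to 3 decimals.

v -2.626 -5.041 -3.966
v -3.987 -3.694 -3.128
v -1.485 -3.398 -4.753
v -2.846 -2.051 -3.915
v -1.954 -5.009 -2.925
v -3.315 -3.662 -2.087
v -0.813 -3.366 -3.712
v -2.174 -2.019 -2.874
v -1.899 -1.969 2.584
v -1.441 -1.757 1.938
v -1.001 -0.391 3.736
v -1.991 -1.456 1.952
v -2.487 -1.455 2.337
v -2.638 -1.755 2.867
v -2.356 -2.181 3.231
v -1.806 -2.483 3.217
v -1.31 -2.484 2.832
v -1.159 -2.184 2.302
v -1.572 1.294 1.732
v -1.188 1.484 1.128
v -1.368 3.286 2.488
v -1.477 1.547 1.042
v -1.782 1.565 1.076
v -2.051 1.537 1.222
v -2.237 1.467 1.457
v -2.308 1.367 1.739
v -2.252 1.254 2.02
v -2.079 1.149 2.251
v -1.817 1.068 2.392
v -1.513 1.027 2.419
v -1.22 1.032 2.327
v -0.987 1.082 2.132
v -0.856 1.169 1.868
v -0.848 1.278 1.58
v -0.965 1.389 1.319
v 1.57 3.35 -2.858
v 2.237 2.786 -2.966
v 1.776 2.105 -2.25
v 1.11 2.67 -2.142
v 2.351 3.228 -2.472
v 1.891 2.548 -1.755
v 2.009 3.742 -2.204
v 1.548 3.062 -1.487
v 1.409 4.027 -2.319
v 0.949 3.346 -1.603
v 0.904 3.915 -2.75
v 0.443 3.234 -2.034
v 0.789 3.472 -3.245
v 0.329 2.792 -2.528
v 1.132 2.958 -3.513
v 0.671 2.278 -2.796
v 1.731 2.674 -3.397
v 1.271 1.993 -2.681
f 2 4 1
f 5 2 1
f 1 4 3
f 3 5 1
f 2 8 4
f 6 2 5
f 6 8 2
f 4 8 3
f 7 5 3
f 3 8 7
f 7 6 5
f 8 6 7
f 10 9 12
f 10 12 11
f 12 9 13
f 12 13 11
f 13 9 14
f 13 14 11
f 14 9 15
f 14 15 11
f 15 9 16
f 15 16 11
f 16 9 17
f 16 17 11
f 17 9 18
f 17 18 11
f 18 9 10
f 18 10 11
f 20 19 22
f 20 22 21
f 22 19 23
f 22 23 21
f 23 19 24
f 23 24 21
f 24 19 25
f 24 25 21
f 25 19 26
f 25 26 21
f 26 19 27
f 26 27 21
f 27 19 28
f 27 28 21
f 28 19 29
f 28 29 21
f 29 19 30
f 29 30 21
f 30 19 31
f 30 31 21
f 31 19 32
f 31 32 21
f 32 19 33
f 32 33 21
f 33 19 34
f 33 34 21
f 34 19 35
f 34 35 21
f 35 19 20
f 35 20 21
f 37 36 40
f 37 40 38
f 38 40 41
f 38 41 39
f 40 36 42
f 40 42 41
f 41 42 43
f 41 43 39
f 42 36 44
f 42 44 43
f 43 44 45
f 43 45 39
f 44 36 46
f 44 46 45
f 45 46 47
f 45 47 39
f 46 36 48
f 46 48 47
f 47 48 49
f 47 49 39
f 48 36 50
f 48 50 49
f 49 50 51
f 49 51 39
f 50 36 52
f 50 52 51
f 51 52 53
f 51 53 39
f 52 36 37
f 52 37 53
f 53 37 38
f 53 38 39



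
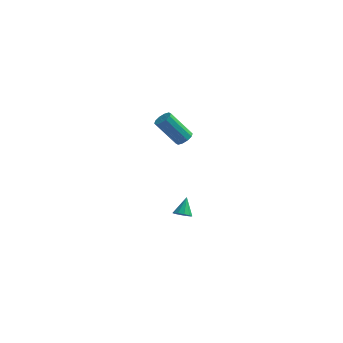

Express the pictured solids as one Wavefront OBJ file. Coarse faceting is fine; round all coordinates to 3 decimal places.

v 0.81 0.799 2.424
v 1.082 0.396 2.608
v 0.001 0.297 3.981
v -0.27 0.701 3.796
v 1.21 0.665 2.728
v 0.129 0.567 4.101
v 1.185 0.985 2.732
v 0.105 0.887 4.105
v 1.018 1.235 2.618
v -0.063 1.136 3.991
v 0.771 1.318 2.43
v -0.31 1.219 3.802
v 0.539 1.203 2.239
v -0.542 1.104 3.612
v 0.411 0.933 2.119
v -0.67 0.835 3.492
v 0.435 0.613 2.115
v -0.645 0.515 3.488
v 0.603 0.364 2.229
v -0.478 0.265 3.602
v 0.85 0.281 2.418
v -0.231 0.182 3.79
v 0.518 1.619 -4
v 0.927 1.842 -4.23
v 0.562 2.381 -3.18
v 0.661 1.981 -4.344
v 0.34 1.981 -4.327
v 0.087 1.843 -4.185
v -0.001 1.619 -3.972
v 0.109 1.395 -3.77
v 0.375 1.257 -3.655
v 0.696 1.256 -3.672
v 0.949 1.395 -3.814
v 1.037 1.618 -4.027
f 2 1 5
f 2 5 3
f 3 5 6
f 3 6 4
f 5 1 7
f 5 7 6
f 6 7 8
f 6 8 4
f 7 1 9
f 7 9 8
f 8 9 10
f 8 10 4
f 9 1 11
f 9 11 10
f 10 11 12
f 10 12 4
f 11 1 13
f 11 13 12
f 12 13 14
f 12 14 4
f 13 1 15
f 13 15 14
f 14 15 16
f 14 16 4
f 15 1 17
f 15 17 16
f 16 17 18
f 16 18 4
f 17 1 19
f 17 19 18
f 18 19 20
f 18 20 4
f 19 1 21
f 19 21 20
f 20 21 22
f 20 22 4
f 21 1 2
f 21 2 22
f 22 2 3
f 22 3 4
f 24 23 26
f 24 26 25
f 26 23 27
f 26 27 25
f 27 23 28
f 27 28 25
f 28 23 29
f 28 29 25
f 29 23 30
f 29 30 25
f 30 23 31
f 30 31 25
f 31 23 32
f 31 32 25
f 32 23 33
f 32 33 25
f 33 23 34
f 33 34 25
f 34 23 24
f 34 24 25



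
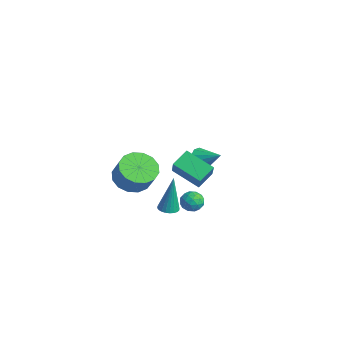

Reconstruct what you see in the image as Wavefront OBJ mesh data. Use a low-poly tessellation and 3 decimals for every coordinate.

v 0.853 -1.749 -0.895
v 1.413 -1.741 -0.899
v 0.867 -1.451 1.275
v 1.368 -1.53 -0.928
v 1.244 -1.351 -0.952
v 1.06 -1.233 -0.967
v 0.845 -1.194 -0.971
v 0.632 -1.239 -0.963
v 0.452 -1.361 -0.945
v 0.333 -1.543 -0.92
v 0.293 -1.756 -0.89
v 0.339 -1.968 -0.862
v 0.463 -2.146 -0.838
v 0.646 -2.264 -0.823
v 0.861 -2.303 -0.819
v 1.075 -2.258 -0.826
v 1.255 -2.136 -0.844
v 1.374 -1.954 -0.87
v 1.883 -0.897 0.25
v 2.482 -0.768 0.027
v 2.258 -1.732 0.773
v 2.857 -1.603 0.55
v 2.578 -1.204 0.982
v 2.346 -0.687 0.659
v 2.394 -1.813 0.141
v 2.162 -1.296 -0.182
v 2.798 -1.334 -0.041
v 2.911 -0.958 0.479
v 1.829 -1.542 0.321
v 1.942 -1.166 0.841
v 2.149 -0.759 0.093
v 2.591 -1.741 0.707
v 2.426 -1.506 0.962
v 2.778 -1.431 0.83
v 2.07 -0.712 0.464
v 2.421 -0.636 0.333
v 2.478 -0.892 0.895
v 2.319 -1.864 0.467
v 2.67 -1.788 0.336
v 1.962 -1.069 -0.03
v 2.314 -0.994 -0.162
v 2.262 -1.608 -0.095
v 2.687 -1.016 -0.079
v 2.908 -1.507 0.229
v 2.636 -1.63 -0.012
v 2.499 -1.326 -0.201
v 2.754 -0.795 0.227
v 2.974 -1.286 0.535
v 2.81 -1.051 0.789
v 2.674 -0.747 0.599
v 2.939 -1.127 0.187
v 1.766 -1.214 0.265
v 1.986 -1.705 0.573
v 2.066 -1.753 0.201
v 1.93 -1.449 0.011
v 1.832 -0.993 0.571
v 2.053 -1.484 0.879
v 2.241 -1.174 1.001
v 2.104 -0.87 0.812
v 1.801 -1.373 0.613
v -2.81 -1.887 -0.712
v -1.984 -1.44 -1.265
v -1.224 -1.405 -0.101
v -2.05 -1.853 0.452
v -2.289 -1.003 -1.078
v -1.529 -0.968 0.085
v -2.734 -0.803 -0.794
v -1.974 -0.768 0.369
v -3.199 -0.894 -0.487
v -2.439 -0.859 0.676
v -3.559 -1.251 -0.241
v -2.799 -1.216 0.922
v -3.719 -1.779 -0.121
v -2.959 -1.744 1.043
v -3.636 -2.335 -0.159
v -2.876 -2.3 1.005
v -3.331 -2.772 -0.345
v -2.571 -2.737 0.818
v -2.886 -2.972 -0.629
v -2.126 -2.937 0.534
v -2.421 -2.881 -0.936
v -1.661 -2.846 0.227
v -2.061 -2.524 -1.182
v -1.301 -2.489 -0.019
v -1.901 -1.996 -1.303
v -1.141 -1.961 -0.139
v 2.458 -2.42 3.108
v 2.22 -1.537 3.643
v 3.725 -1.651 2.404
v 3.486 -0.768 2.94
v 3.374 -2.872 4.26
v 3.135 -1.989 4.796
v 4.64 -2.103 3.557
v 4.402 -1.22 4.092
v 0.744 0.157 2.105
v 1.02 0.377 1.501
v 1.756 0.723 2.775
v 0.753 0.685 1.645
v 0.481 0.791 1.965
v 0.31 0.654 2.339
v 0.305 0.328 2.623
v 0.467 -0.064 2.709
v 0.735 -0.371 2.564
v 1.006 -0.477 2.244
v 1.177 -0.341 1.871
v 1.182 -0.014 1.587
f 2 1 4
f 2 4 3
f 4 1 5
f 4 5 3
f 5 1 6
f 5 6 3
f 6 1 7
f 6 7 3
f 7 1 8
f 7 8 3
f 8 1 9
f 8 9 3
f 9 1 10
f 9 10 3
f 10 1 11
f 10 11 3
f 11 1 12
f 11 12 3
f 12 1 13
f 12 13 3
f 13 1 14
f 13 14 3
f 14 1 15
f 14 15 3
f 15 1 16
f 15 16 3
f 16 1 17
f 16 17 3
f 17 1 18
f 17 18 3
f 18 1 2
f 18 2 3
f 19 56 35
f 56 30 59
f 35 59 24
f 56 59 35
f 19 35 31
f 35 24 36
f 31 36 20
f 35 36 31
f 19 31 40
f 31 20 41
f 40 41 26
f 31 41 40
f 19 40 52
f 40 26 55
f 52 55 29
f 40 55 52
f 19 52 56
f 52 29 60
f 56 60 30
f 52 60 56
f 20 36 47
f 36 24 50
f 47 50 28
f 36 50 47
f 24 59 37
f 59 30 58
f 37 58 23
f 59 58 37
f 30 60 57
f 60 29 53
f 57 53 21
f 60 53 57
f 29 55 54
f 55 26 42
f 54 42 25
f 55 42 54
f 26 41 46
f 41 20 43
f 46 43 27
f 41 43 46
f 22 48 34
f 48 28 49
f 34 49 23
f 48 49 34
f 22 34 32
f 34 23 33
f 32 33 21
f 34 33 32
f 22 32 39
f 32 21 38
f 39 38 25
f 32 38 39
f 22 39 44
f 39 25 45
f 44 45 27
f 39 45 44
f 22 44 48
f 44 27 51
f 48 51 28
f 44 51 48
f 23 49 37
f 49 28 50
f 37 50 24
f 49 50 37
f 21 33 57
f 33 23 58
f 57 58 30
f 33 58 57
f 25 38 54
f 38 21 53
f 54 53 29
f 38 53 54
f 27 45 46
f 45 25 42
f 46 42 26
f 45 42 46
f 28 51 47
f 51 27 43
f 47 43 20
f 51 43 47
f 62 61 65
f 62 65 63
f 63 65 66
f 63 66 64
f 65 61 67
f 65 67 66
f 66 67 68
f 66 68 64
f 67 61 69
f 67 69 68
f 68 69 70
f 68 70 64
f 69 61 71
f 69 71 70
f 70 71 72
f 70 72 64
f 71 61 73
f 71 73 72
f 72 73 74
f 72 74 64
f 73 61 75
f 73 75 74
f 74 75 76
f 74 76 64
f 75 61 77
f 75 77 76
f 76 77 78
f 76 78 64
f 77 61 79
f 77 79 78
f 78 79 80
f 78 80 64
f 79 61 81
f 79 81 80
f 80 81 82
f 80 82 64
f 81 61 83
f 81 83 82
f 82 83 84
f 82 84 64
f 83 61 85
f 83 85 84
f 84 85 86
f 84 86 64
f 85 61 62
f 85 62 86
f 86 62 63
f 86 63 64
f 88 90 87
f 91 88 87
f 87 90 89
f 89 91 87
f 88 94 90
f 92 88 91
f 92 94 88
f 90 94 89
f 93 91 89
f 89 94 93
f 93 92 91
f 94 92 93
f 96 95 98
f 96 98 97
f 98 95 99
f 98 99 97
f 99 95 100
f 99 100 97
f 100 95 101
f 100 101 97
f 101 95 102
f 101 102 97
f 102 95 103
f 102 103 97
f 103 95 104
f 103 104 97
f 104 95 105
f 104 105 97
f 105 95 106
f 105 106 97
f 106 95 96
f 106 96 97



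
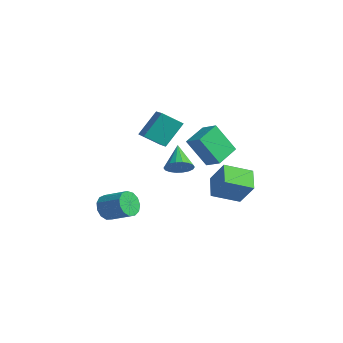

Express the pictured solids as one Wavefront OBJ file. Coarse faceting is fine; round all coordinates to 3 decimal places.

v -1.066 -3.879 2.438
v -1.063 -2.725 3.833
v -0.431 -2.944 1.664
v -0.428 -1.791 3.058
v 0.148 -4.369 2.842
v 0.151 -3.216 4.236
v 0.783 -3.435 2.067
v 0.786 -2.281 3.462
v 1.119 -2.359 2.279
v 2.075 -2.209 2.735
v 0.657 -0.932 2.778
v 1.614 -0.782 3.234
v 1.806 -1.538 0.566
v 2.763 -1.388 1.022
v 1.345 -0.111 1.065
v 2.301 0.039 1.521
v -3.556 -4.283 -3.947
v -3.077 -4.646 -4.59
v -1.726 -4.061 -3.915
v -2.204 -3.697 -3.273
v -3.197 -4.191 -4.746
v -1.845 -3.606 -4.071
v -3.431 -3.765 -4.648
v -2.079 -3.179 -3.973
v -3.704 -3.503 -4.327
v -2.352 -2.917 -3.653
v -3.93 -3.489 -3.886
v -2.579 -2.903 -3.212
v -4.038 -3.727 -3.465
v -2.686 -3.141 -2.79
v -3.992 -4.141 -3.196
v -2.641 -3.556 -2.522
v -3.808 -4.6 -3.166
v -2.456 -4.015 -2.492
v -3.544 -4.959 -3.384
v -2.192 -4.374 -2.71
v -3.283 -5.103 -3.781
v -1.932 -4.517 -3.106
v -3.11 -4.986 -4.231
v -1.758 -4.401 -3.556
v -1.714 -0.744 -1.129
v -1.094 -0.249 -0.823
v -2.846 -0.016 -0.011
v -1.237 -0.04 -1.104
v -1.475 0.029 -1.39
v -1.76 -0.055 -1.624
v -2.036 -0.275 -1.761
v -2.248 -0.588 -1.772
v -2.354 -0.932 -1.655
v -2.333 -1.239 -1.435
v -2.19 -1.448 -1.153
v -1.952 -1.517 -0.867
v -1.667 -1.433 -0.633
v -1.391 -1.213 -0.497
v -1.179 -0.9 -0.486
v -1.073 -0.556 -0.602
v 2.324 0.341 -2.495
v 1.687 -1.142 -1.873
v 1.279 1.083 -1.797
v 0.642 -0.399 -1.174
v 3.338 0.479 -1.126
v 2.701 -1.003 -0.503
v 2.293 1.222 -0.427
v 1.656 -0.261 0.195
f 2 4 1
f 5 2 1
f 1 4 3
f 3 5 1
f 2 8 4
f 6 2 5
f 6 8 2
f 4 8 3
f 7 5 3
f 3 8 7
f 7 6 5
f 8 6 7
f 10 12 9
f 13 10 9
f 9 12 11
f 11 13 9
f 10 16 12
f 14 10 13
f 14 16 10
f 12 16 11
f 15 13 11
f 11 16 15
f 15 14 13
f 16 14 15
f 18 17 21
f 18 21 19
f 19 21 22
f 19 22 20
f 21 17 23
f 21 23 22
f 22 23 24
f 22 24 20
f 23 17 25
f 23 25 24
f 24 25 26
f 24 26 20
f 25 17 27
f 25 27 26
f 26 27 28
f 26 28 20
f 27 17 29
f 27 29 28
f 28 29 30
f 28 30 20
f 29 17 31
f 29 31 30
f 30 31 32
f 30 32 20
f 31 17 33
f 31 33 32
f 32 33 34
f 32 34 20
f 33 17 35
f 33 35 34
f 34 35 36
f 34 36 20
f 35 17 37
f 35 37 36
f 36 37 38
f 36 38 20
f 37 17 39
f 37 39 38
f 38 39 40
f 38 40 20
f 39 17 18
f 39 18 40
f 40 18 19
f 40 19 20
f 42 41 44
f 42 44 43
f 44 41 45
f 44 45 43
f 45 41 46
f 45 46 43
f 46 41 47
f 46 47 43
f 47 41 48
f 47 48 43
f 48 41 49
f 48 49 43
f 49 41 50
f 49 50 43
f 50 41 51
f 50 51 43
f 51 41 52
f 51 52 43
f 52 41 53
f 52 53 43
f 53 41 54
f 53 54 43
f 54 41 55
f 54 55 43
f 55 41 56
f 55 56 43
f 56 41 42
f 56 42 43
f 58 60 57
f 61 58 57
f 57 60 59
f 59 61 57
f 58 64 60
f 62 58 61
f 62 64 58
f 60 64 59
f 63 61 59
f 59 64 63
f 63 62 61
f 64 62 63



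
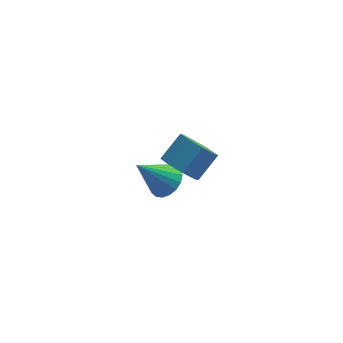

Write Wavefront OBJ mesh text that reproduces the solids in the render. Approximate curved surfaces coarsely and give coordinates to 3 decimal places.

v -2.36 -1.123 1.949
v -1.824 -1.781 1.986
v -1.063 -1.116 2.788
v -1.6 -0.457 2.751
v -1.678 -1.368 1.505
v -0.917 -0.703 2.308
v -1.932 -0.811 1.284
v -1.171 -0.146 2.086
v -2.436 -0.437 1.453
v -1.676 0.228 2.255
v -2.897 -0.464 1.912
v -2.136 0.201 2.714
v -3.043 -0.877 2.392
v -2.282 -0.212 3.195
v -2.789 -1.434 2.614
v -2.028 -0.769 3.416
v -2.284 -1.808 2.445
v -1.524 -1.143 3.247
v -2.692 2.327 -2.403
v -2.103 2.538 -1.857
v -3.868 2.073 -1.037
v -2.263 2.861 -1.934
v -2.508 3.079 -2.105
v -2.789 3.148 -2.334
v -3.051 3.054 -2.577
v -3.242 2.816 -2.786
v -3.324 2.481 -2.918
v -3.28 2.116 -2.949
v -3.12 1.792 -2.871
v -2.876 1.574 -2.701
v -2.594 1.505 -2.471
v -2.333 1.599 -2.228
v -2.142 1.837 -2.02
v -2.06 2.172 -1.887
f 2 1 5
f 2 5 3
f 3 5 6
f 3 6 4
f 5 1 7
f 5 7 6
f 6 7 8
f 6 8 4
f 7 1 9
f 7 9 8
f 8 9 10
f 8 10 4
f 9 1 11
f 9 11 10
f 10 11 12
f 10 12 4
f 11 1 13
f 11 13 12
f 12 13 14
f 12 14 4
f 13 1 15
f 13 15 14
f 14 15 16
f 14 16 4
f 15 1 17
f 15 17 16
f 16 17 18
f 16 18 4
f 17 1 2
f 17 2 18
f 18 2 3
f 18 3 4
f 20 19 22
f 20 22 21
f 22 19 23
f 22 23 21
f 23 19 24
f 23 24 21
f 24 19 25
f 24 25 21
f 25 19 26
f 25 26 21
f 26 19 27
f 26 27 21
f 27 19 28
f 27 28 21
f 28 19 29
f 28 29 21
f 29 19 30
f 29 30 21
f 30 19 31
f 30 31 21
f 31 19 32
f 31 32 21
f 32 19 33
f 32 33 21
f 33 19 34
f 33 34 21
f 34 19 20
f 34 20 21



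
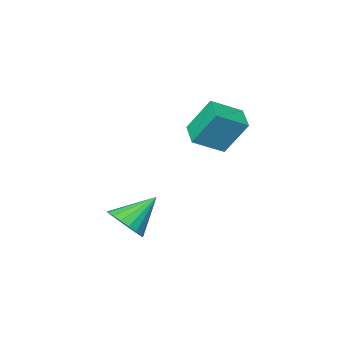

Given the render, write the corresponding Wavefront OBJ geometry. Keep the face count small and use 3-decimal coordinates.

v -4.251 1.253 0.766
v -2.973 0.816 1.464
v -3.698 2.32 0.422
v -2.42 1.882 1.119
v -3.68 0.458 -0.779
v -2.402 0.02 -0.082
v -3.127 1.524 -1.124
v -1.849 1.087 -0.426
v 1.635 1.447 -3.806
v 2.189 1.954 -3.257
v 0.285 1.653 -2.634
v 2.018 2.239 -3.504
v 1.771 2.367 -3.811
v 1.498 2.312 -4.117
v 1.251 2.087 -4.361
v 1.081 1.734 -4.495
v 1.021 1.325 -4.493
v 1.082 0.939 -4.355
v 1.253 0.655 -4.107
v 1.499 0.527 -3.801
v 1.773 0.581 -3.495
v 2.019 0.807 -3.251
v 2.19 1.16 -3.117
v 2.25 1.569 -3.119
f 2 4 1
f 5 2 1
f 1 4 3
f 3 5 1
f 2 8 4
f 6 2 5
f 6 8 2
f 4 8 3
f 7 5 3
f 3 8 7
f 7 6 5
f 8 6 7
f 10 9 12
f 10 12 11
f 12 9 13
f 12 13 11
f 13 9 14
f 13 14 11
f 14 9 15
f 14 15 11
f 15 9 16
f 15 16 11
f 16 9 17
f 16 17 11
f 17 9 18
f 17 18 11
f 18 9 19
f 18 19 11
f 19 9 20
f 19 20 11
f 20 9 21
f 20 21 11
f 21 9 22
f 21 22 11
f 22 9 23
f 22 23 11
f 23 9 24
f 23 24 11
f 24 9 10
f 24 10 11



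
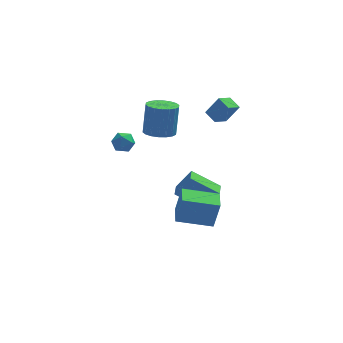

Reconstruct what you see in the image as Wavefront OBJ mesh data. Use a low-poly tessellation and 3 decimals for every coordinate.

v 0.706 1.796 -3.883
v 1.597 1.799 -2.566
v 0.859 2.839 -3.989
v 1.75 2.842 -2.672
v 2.37 1.438 -5.008
v 3.261 1.441 -3.691
v 2.523 2.481 -5.114
v 3.414 2.484 -3.797
v -0.082 2.809 0.754
v 0.428 3.598 0.511
v 0.632 4.08 2.503
v 0.122 3.291 2.746
v 0.022 3.744 0.517
v 0.225 4.226 2.51
v -0.405 3.705 0.57
v -0.201 4.187 2.563
v -0.767 3.489 0.659
v -0.564 3.971 2.652
v -0.994 3.138 0.768
v -0.791 3.62 2.76
v -1.04 2.722 0.873
v -0.837 3.203 2.865
v -0.897 2.323 0.955
v -0.693 2.805 2.947
v -0.592 2.02 0.997
v -0.388 2.502 2.989
v -0.185 1.874 0.99
v 0.018 2.356 2.983
v 0.241 1.913 0.937
v 0.445 2.395 2.93
v 0.604 2.129 0.848
v 0.807 2.611 2.841
v 0.831 2.48 0.74
v 1.034 2.962 2.732
v 0.877 2.897 0.635
v 1.08 3.378 2.627
v 0.733 3.295 0.553
v 0.937 3.777 2.545
v 2.887 0.97 2.73
v 2.416 1.683 3.071
v 3.585 1.626 2.325
v 3.114 2.339 2.667
v 3.626 0.901 3.893
v 3.155 1.614 4.235
v 4.324 1.557 3.489
v 3.853 2.27 3.83
v 0.377 -3.57 -2.154
v 0.742 -3.567 -0.462
v 0.459 -2.203 -2.174
v 0.824 -2.2 -0.483
v 2.436 -3.7 -2.597
v 2.801 -3.697 -0.906
v 2.518 -2.333 -2.618
v 2.883 -2.33 -0.926
v -2.58 -1.371 3.656
v -2.128 -1.115 3.149
v -2.492 -2.445 3.191
v -2.04 -2.189 2.684
v -1.826 -2.226 3.376
v -1.88 -1.562 3.664
v -2.74 -1.998 2.676
v -2.794 -1.334 2.964
v -2.227 -1.502 2.544
v -1.662 -1.643 2.976
v -2.958 -1.917 3.364
v -2.393 -2.058 3.796
f 2 4 1
f 5 2 1
f 1 4 3
f 3 5 1
f 2 8 4
f 6 2 5
f 6 8 2
f 4 8 3
f 7 5 3
f 3 8 7
f 7 6 5
f 8 6 7
f 10 9 13
f 10 13 11
f 11 13 14
f 11 14 12
f 13 9 15
f 13 15 14
f 14 15 16
f 14 16 12
f 15 9 17
f 15 17 16
f 16 17 18
f 16 18 12
f 17 9 19
f 17 19 18
f 18 19 20
f 18 20 12
f 19 9 21
f 19 21 20
f 20 21 22
f 20 22 12
f 21 9 23
f 21 23 22
f 22 23 24
f 22 24 12
f 23 9 25
f 23 25 24
f 24 25 26
f 24 26 12
f 25 9 27
f 25 27 26
f 26 27 28
f 26 28 12
f 27 9 29
f 27 29 28
f 28 29 30
f 28 30 12
f 29 9 31
f 29 31 30
f 30 31 32
f 30 32 12
f 31 9 33
f 31 33 32
f 32 33 34
f 32 34 12
f 33 9 35
f 33 35 34
f 34 35 36
f 34 36 12
f 35 9 37
f 35 37 36
f 36 37 38
f 36 38 12
f 37 9 10
f 37 10 38
f 38 10 11
f 38 11 12
f 40 42 39
f 43 40 39
f 39 42 41
f 41 43 39
f 40 46 42
f 44 40 43
f 44 46 40
f 42 46 41
f 45 43 41
f 41 46 45
f 45 44 43
f 46 44 45
f 48 50 47
f 51 48 47
f 47 50 49
f 49 51 47
f 48 54 50
f 52 48 51
f 52 54 48
f 50 54 49
f 53 51 49
f 49 54 53
f 53 52 51
f 54 52 53
f 55 66 60
f 55 60 56
f 55 56 62
f 55 62 65
f 55 65 66
f 56 60 64
f 60 66 59
f 66 65 57
f 65 62 61
f 62 56 63
f 58 64 59
f 58 59 57
f 58 57 61
f 58 61 63
f 58 63 64
f 59 64 60
f 57 59 66
f 61 57 65
f 63 61 62
f 64 63 56



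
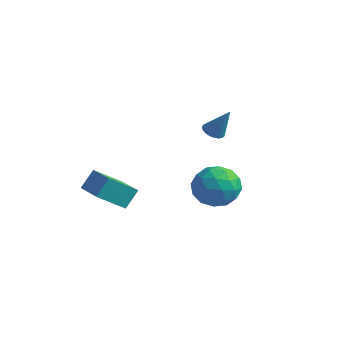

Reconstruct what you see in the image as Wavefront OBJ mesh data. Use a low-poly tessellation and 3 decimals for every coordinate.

v 2.098 -0.659 1.166
v 3.263 -0.639 1.332
v 2.197 -2.501 0.688
v 3.362 -2.481 0.854
v 2.635 -2.383 1.775
v 2.574 -1.244 2.07
v 2.886 -1.896 -0.05
v 2.825 -0.757 0.245
v 3.751 -1.404 0.58
v 3.596 -1.704 1.708
v 1.864 -1.436 0.312
v 1.709 -1.736 1.44
v 2.672 -0.487 1.291
v 2.788 -2.653 0.729
v 2.361 -2.595 1.271
v 3.046 -2.583 1.368
v 2.267 -0.843 1.725
v 2.952 -0.831 1.822
v 2.583 -1.856 2.083
v 2.508 -2.309 0.198
v 3.193 -2.297 0.295
v 2.414 -0.557 0.652
v 3.099 -0.545 0.749
v 2.877 -1.284 -0.063
v 3.643 -0.925 0.946
v 3.702 -2.008 0.665
v 3.422 -1.664 0.134
v 3.386 -0.995 0.308
v 3.552 -1.102 1.609
v 3.611 -2.185 1.328
v 3.183 -2.127 1.87
v 3.147 -1.458 2.043
v 3.839 -1.551 1.167
v 1.849 -0.955 0.692
v 1.908 -2.038 0.411
v 2.313 -1.682 -0.023
v 2.277 -1.013 0.15
v 1.758 -1.132 1.355
v 1.817 -2.215 1.074
v 2.074 -2.145 1.712
v 2.038 -1.476 1.886
v 1.621 -1.589 0.853
v -2.88 -2.601 -1.497
v -3.583 -3.701 -0.589
v -2.792 -1.905 -0.586
v -3.495 -3.004 0.323
v -0.985 -3.436 -1.043
v -1.688 -4.535 -0.134
v -0.897 -2.739 -0.131
v -1.6 -3.839 0.777
v -0.029 1.206 2.528
v 0.365 0.81 2.369
v 0.769 1.434 3.932
v 0.46 1.014 2.282
v 0.471 1.251 2.237
v 0.395 1.48 2.243
v 0.246 1.661 2.298
v 0.05 1.764 2.393
v -0.16 1.77 2.511
v -0.347 1.679 2.632
v -0.48 1.506 2.736
v -0.534 1.281 2.803
v -0.501 1.043 2.823
v -0.386 0.833 2.792
v -0.21 0.687 2.716
v -0.002 0.632 2.607
v 0.201 0.675 2.484
f 1 38 17
f 38 12 41
f 17 41 6
f 38 41 17
f 1 17 13
f 17 6 18
f 13 18 2
f 17 18 13
f 1 13 22
f 13 2 23
f 22 23 8
f 13 23 22
f 1 22 34
f 22 8 37
f 34 37 11
f 22 37 34
f 1 34 38
f 34 11 42
f 38 42 12
f 34 42 38
f 2 18 29
f 18 6 32
f 29 32 10
f 18 32 29
f 6 41 19
f 41 12 40
f 19 40 5
f 41 40 19
f 12 42 39
f 42 11 35
f 39 35 3
f 42 35 39
f 11 37 36
f 37 8 24
f 36 24 7
f 37 24 36
f 8 23 28
f 23 2 25
f 28 25 9
f 23 25 28
f 4 30 16
f 30 10 31
f 16 31 5
f 30 31 16
f 4 16 14
f 16 5 15
f 14 15 3
f 16 15 14
f 4 14 21
f 14 3 20
f 21 20 7
f 14 20 21
f 4 21 26
f 21 7 27
f 26 27 9
f 21 27 26
f 4 26 30
f 26 9 33
f 30 33 10
f 26 33 30
f 5 31 19
f 31 10 32
f 19 32 6
f 31 32 19
f 3 15 39
f 15 5 40
f 39 40 12
f 15 40 39
f 7 20 36
f 20 3 35
f 36 35 11
f 20 35 36
f 9 27 28
f 27 7 24
f 28 24 8
f 27 24 28
f 10 33 29
f 33 9 25
f 29 25 2
f 33 25 29
f 44 46 43
f 47 44 43
f 43 46 45
f 45 47 43
f 44 50 46
f 48 44 47
f 48 50 44
f 46 50 45
f 49 47 45
f 45 50 49
f 49 48 47
f 50 48 49
f 52 51 54
f 52 54 53
f 54 51 55
f 54 55 53
f 55 51 56
f 55 56 53
f 56 51 57
f 56 57 53
f 57 51 58
f 57 58 53
f 58 51 59
f 58 59 53
f 59 51 60
f 59 60 53
f 60 51 61
f 60 61 53
f 61 51 62
f 61 62 53
f 62 51 63
f 62 63 53
f 63 51 64
f 63 64 53
f 64 51 65
f 64 65 53
f 65 51 66
f 65 66 53
f 66 51 67
f 66 67 53
f 67 51 52
f 67 52 53



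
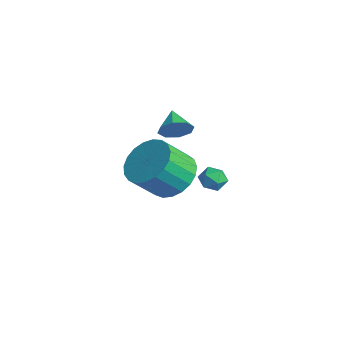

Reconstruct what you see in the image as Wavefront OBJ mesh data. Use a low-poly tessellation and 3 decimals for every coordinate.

v -0.666 1.076 -1.204
v -0.295 1.501 -0.898
v 0.135 0.419 -1.262
v 0.506 0.844 -0.956
v 0.03 0.549 -0.643
v -0.465 0.955 -0.607
v 0.305 0.965 -1.553
v -0.19 1.371 -1.517
v 0.305 1.432 -1.114
v 0.135 1.176 -0.551
v -0.295 0.744 -1.609
v -0.465 0.488 -1.046
v 3.632 -2.765 2.554
v 4.519 -2.339 2.975
v 4.494 -3.389 4.088
v 3.608 -3.815 3.666
v 4.198 -2.111 3.183
v 4.174 -3.161 4.296
v 3.78 -1.996 3.283
v 3.756 -3.046 4.395
v 3.336 -2.014 3.256
v 3.312 -3.064 4.369
v 2.944 -2.162 3.108
v 2.919 -3.212 4.22
v 2.67 -2.414 2.864
v 2.646 -3.464 3.976
v 2.563 -2.727 2.566
v 2.538 -3.777 3.679
v 2.641 -3.046 2.266
v 2.616 -4.096 3.379
v 2.89 -3.317 2.016
v 2.865 -4.367 3.129
v 3.267 -3.493 1.859
v 3.243 -4.542 2.972
v 3.708 -3.542 1.822
v 3.683 -4.592 2.935
v 4.135 -3.457 1.912
v 4.111 -4.507 3.024
v 4.476 -3.253 2.112
v 4.451 -4.303 3.225
v 4.671 -2.964 2.389
v 4.646 -4.014 3.501
v 4.686 -2.641 2.694
v 4.661 -3.691 3.807
v -0.652 -0.383 1.83
v -0.262 -0.126 2.39
v -1.588 -0.057 2.33
v -0.342 0.257 1.992
v -0.603 0.265 1.498
v -0.894 -0.107 1.199
v -1.043 -0.641 1.269
v -0.963 -1.024 1.668
v -0.701 -1.032 2.161
v -0.411 -0.66 2.461
f 1 12 6
f 1 6 2
f 1 2 8
f 1 8 11
f 1 11 12
f 2 6 10
f 6 12 5
f 12 11 3
f 11 8 7
f 8 2 9
f 4 10 5
f 4 5 3
f 4 3 7
f 4 7 9
f 4 9 10
f 5 10 6
f 3 5 12
f 7 3 11
f 9 7 8
f 10 9 2
f 14 13 17
f 14 17 15
f 15 17 18
f 15 18 16
f 17 13 19
f 17 19 18
f 18 19 20
f 18 20 16
f 19 13 21
f 19 21 20
f 20 21 22
f 20 22 16
f 21 13 23
f 21 23 22
f 22 23 24
f 22 24 16
f 23 13 25
f 23 25 24
f 24 25 26
f 24 26 16
f 25 13 27
f 25 27 26
f 26 27 28
f 26 28 16
f 27 13 29
f 27 29 28
f 28 29 30
f 28 30 16
f 29 13 31
f 29 31 30
f 30 31 32
f 30 32 16
f 31 13 33
f 31 33 32
f 32 33 34
f 32 34 16
f 33 13 35
f 33 35 34
f 34 35 36
f 34 36 16
f 35 13 37
f 35 37 36
f 36 37 38
f 36 38 16
f 37 13 39
f 37 39 38
f 38 39 40
f 38 40 16
f 39 13 41
f 39 41 40
f 40 41 42
f 40 42 16
f 41 13 43
f 41 43 42
f 42 43 44
f 42 44 16
f 43 13 14
f 43 14 44
f 44 14 15
f 44 15 16
f 46 45 48
f 46 48 47
f 48 45 49
f 48 49 47
f 49 45 50
f 49 50 47
f 50 45 51
f 50 51 47
f 51 45 52
f 51 52 47
f 52 45 53
f 52 53 47
f 53 45 54
f 53 54 47
f 54 45 46
f 54 46 47



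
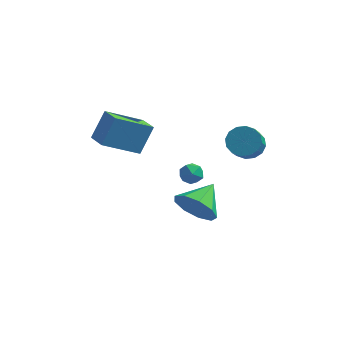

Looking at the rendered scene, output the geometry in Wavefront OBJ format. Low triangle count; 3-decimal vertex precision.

v 2.216 0.081 2.568
v 3.035 0.109 2.574
v 3.064 -0.933 3.538
v 2.244 -0.961 3.532
v 2.914 0.383 2.874
v 2.943 -0.659 3.838
v 2.605 0.577 3.093
v 2.634 -0.466 4.056
v 2.193 0.637 3.171
v 2.221 -0.405 4.134
v 1.786 0.549 3.087
v 1.815 -0.494 4.051
v 1.494 0.335 2.864
v 1.523 -0.708 3.828
v 1.396 0.053 2.562
v 1.425 -0.989 3.526
v 1.517 -0.221 2.262
v 1.546 -1.263 3.226
v 1.826 -0.414 2.044
v 1.855 -1.457 3.007
v 2.239 -0.475 1.966
v 2.267 -1.517 2.929
v 2.645 -0.386 2.049
v 2.674 -1.429 3.013
v 2.937 -0.172 2.272
v 2.966 -1.215 3.236
v -4.4 -2.151 3.342
v -3.978 -1.4 4.666
v -2.94 -1.136 2.302
v -2.519 -0.385 3.626
v -3.661 -2.975 3.574
v -3.24 -2.224 4.898
v -2.202 -1.96 2.534
v -1.78 -1.209 3.858
v -1.33 1.597 -1.007
v -0.9 1.906 -1.423
v -0.54 0.914 -0.697
v -0.11 1.223 -1.113
v -0.336 1.542 -0.565
v -0.824 1.964 -0.757
v -0.616 0.856 -1.363
v -1.104 1.278 -1.555
v -0.459 1.448 -1.643
v -0.286 1.872 -1.15
v -1.154 0.948 -0.97
v -0.981 1.372 -0.477
v 0.976 -4.537 1.474
v 1.672 -4.4 0.659
v 1.444 -3.143 2.106
v 1.018 -4.102 0.486
v 0.345 -4.007 0.775
v -0.033 -4.16 1.391
v 0.061 -4.489 2.046
v 0.584 -4.841 2.433
v 1.29 -5.049 2.371
v 1.849 -5.018 1.889
v 2 -4.762 1.213
f 2 1 5
f 2 5 3
f 3 5 6
f 3 6 4
f 5 1 7
f 5 7 6
f 6 7 8
f 6 8 4
f 7 1 9
f 7 9 8
f 8 9 10
f 8 10 4
f 9 1 11
f 9 11 10
f 10 11 12
f 10 12 4
f 11 1 13
f 11 13 12
f 12 13 14
f 12 14 4
f 13 1 15
f 13 15 14
f 14 15 16
f 14 16 4
f 15 1 17
f 15 17 16
f 16 17 18
f 16 18 4
f 17 1 19
f 17 19 18
f 18 19 20
f 18 20 4
f 19 1 21
f 19 21 20
f 20 21 22
f 20 22 4
f 21 1 23
f 21 23 22
f 22 23 24
f 22 24 4
f 23 1 25
f 23 25 24
f 24 25 26
f 24 26 4
f 25 1 2
f 25 2 26
f 26 2 3
f 26 3 4
f 28 30 27
f 31 28 27
f 27 30 29
f 29 31 27
f 28 34 30
f 32 28 31
f 32 34 28
f 30 34 29
f 33 31 29
f 29 34 33
f 33 32 31
f 34 32 33
f 35 46 40
f 35 40 36
f 35 36 42
f 35 42 45
f 35 45 46
f 36 40 44
f 40 46 39
f 46 45 37
f 45 42 41
f 42 36 43
f 38 44 39
f 38 39 37
f 38 37 41
f 38 41 43
f 38 43 44
f 39 44 40
f 37 39 46
f 41 37 45
f 43 41 42
f 44 43 36
f 48 47 50
f 48 50 49
f 50 47 51
f 50 51 49
f 51 47 52
f 51 52 49
f 52 47 53
f 52 53 49
f 53 47 54
f 53 54 49
f 54 47 55
f 54 55 49
f 55 47 56
f 55 56 49
f 56 47 57
f 56 57 49
f 57 47 48
f 57 48 49



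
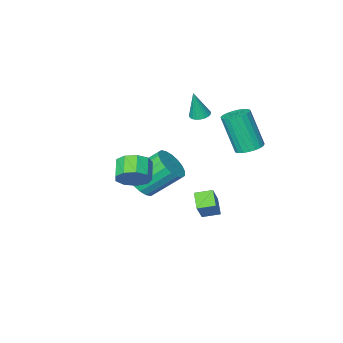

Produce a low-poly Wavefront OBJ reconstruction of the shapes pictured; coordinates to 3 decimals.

v -1.607 -0.296 2.74
v -1.324 -0.761 2.657
v -1.253 -0.364 4.32
v -1.163 -0.601 2.628
v -1.079 -0.388 2.618
v -1.086 -0.16 2.629
v -1.183 0.045 2.66
v -1.354 0.19 2.704
v -1.568 0.252 2.755
v -1.789 0.219 2.803
v -1.979 0.096 2.84
v -2.104 -0.094 2.861
v -2.144 -0.319 2.86
v -2.09 -0.541 2.838
v -1.953 -0.72 2.8
v -1.757 -0.826 2.751
v -1.534 -0.84 2.701
v 3.79 2.686 1.49
v 4.349 2.8 2.161
v 3.848 1.969 2.72
v 3.29 1.854 2.05
v 3.862 3.145 2.237
v 3.361 2.314 2.797
v 3.341 3.275 1.965
v 2.84 2.444 2.524
v 3.031 3.13 1.47
v 2.53 2.298 2.029
v 3.076 2.776 0.985
v 2.575 1.945 1.544
v 3.455 2.38 0.736
v 2.954 1.549 1.295
v 3.991 2.127 0.841
v 3.491 1.296 1.4
v 4.434 2.136 1.249
v 3.933 1.304 1.808
v 4.575 2.401 1.77
v 4.074 1.57 2.33
v -1.361 1.872 -2.125
v -0.7 2.48 -0.911
v -1.056 2.656 -2.684
v -0.395 3.264 -1.47
v -0.565 1.416 -2.33
v 0.096 2.024 -1.116
v -0.26 2.2 -2.889
v 0.401 2.808 -1.675
v -1.591 4.308 2.838
v -0.983 4.725 2.906
v -0.661 3.928 4.91
v -1.269 3.512 4.842
v -1.202 4.912 3.016
v -0.88 4.116 5.019
v -1.487 4.995 3.094
v -1.165 4.198 5.098
v -1.791 4.959 3.129
v -1.469 4.162 5.132
v -2.06 4.81 3.113
v -1.738 4.014 5.117
v -2.248 4.575 3.05
v -1.926 3.779 5.053
v -2.322 4.294 2.95
v -2 3.497 4.953
v -2.27 4.015 2.831
v -1.948 3.218 4.834
v -2.101 3.787 2.713
v -1.779 2.99 4.716
v -1.843 3.649 2.617
v -1.521 2.852 4.62
v -1.542 3.625 2.559
v -1.22 2.828 4.562
v -1.249 3.719 2.549
v -0.927 2.923 4.553
v -1.015 3.915 2.59
v -0.693 3.119 4.593
v -0.881 4.179 2.673
v -0.559 3.383 4.677
v -0.87 4.466 2.785
v -0.548 3.669 4.789
v 2.551 1.144 -0.041
v 2.984 0.638 0.664
v 1.703 1.411 2.006
v 1.269 1.916 1.301
v 3.205 1.009 0.662
v 1.924 1.782 2.004
v 3.297 1.406 0.521
v 2.015 2.179 1.862
v 3.241 1.752 0.268
v 1.959 2.524 1.61
v 3.048 1.977 -0.046
v 1.766 2.749 1.296
v 2.756 2.037 -0.359
v 1.475 2.809 0.983
v 2.424 1.92 -0.609
v 1.143 2.693 0.733
v 2.117 1.649 -0.746
v 0.836 2.422 0.596
v 1.896 1.278 -0.744
v 0.615 2.051 0.598
v 1.805 0.881 -0.602
v 0.523 1.654 0.739
v 1.861 0.536 -0.35
v 0.579 1.308 0.992
v 2.054 0.311 -0.036
v 0.772 1.083 1.306
v 2.345 0.251 0.277
v 1.064 1.023 1.619
v 2.677 0.367 0.527
v 1.396 1.14 1.869
f 2 1 4
f 2 4 3
f 4 1 5
f 4 5 3
f 5 1 6
f 5 6 3
f 6 1 7
f 6 7 3
f 7 1 8
f 7 8 3
f 8 1 9
f 8 9 3
f 9 1 10
f 9 10 3
f 10 1 11
f 10 11 3
f 11 1 12
f 11 12 3
f 12 1 13
f 12 13 3
f 13 1 14
f 13 14 3
f 14 1 15
f 14 15 3
f 15 1 16
f 15 16 3
f 16 1 17
f 16 17 3
f 17 1 2
f 17 2 3
f 19 18 22
f 19 22 20
f 20 22 23
f 20 23 21
f 22 18 24
f 22 24 23
f 23 24 25
f 23 25 21
f 24 18 26
f 24 26 25
f 25 26 27
f 25 27 21
f 26 18 28
f 26 28 27
f 27 28 29
f 27 29 21
f 28 18 30
f 28 30 29
f 29 30 31
f 29 31 21
f 30 18 32
f 30 32 31
f 31 32 33
f 31 33 21
f 32 18 34
f 32 34 33
f 33 34 35
f 33 35 21
f 34 18 36
f 34 36 35
f 35 36 37
f 35 37 21
f 36 18 19
f 36 19 37
f 37 19 20
f 37 20 21
f 39 41 38
f 42 39 38
f 38 41 40
f 40 42 38
f 39 45 41
f 43 39 42
f 43 45 39
f 41 45 40
f 44 42 40
f 40 45 44
f 44 43 42
f 45 43 44
f 47 46 50
f 47 50 48
f 48 50 51
f 48 51 49
f 50 46 52
f 50 52 51
f 51 52 53
f 51 53 49
f 52 46 54
f 52 54 53
f 53 54 55
f 53 55 49
f 54 46 56
f 54 56 55
f 55 56 57
f 55 57 49
f 56 46 58
f 56 58 57
f 57 58 59
f 57 59 49
f 58 46 60
f 58 60 59
f 59 60 61
f 59 61 49
f 60 46 62
f 60 62 61
f 61 62 63
f 61 63 49
f 62 46 64
f 62 64 63
f 63 64 65
f 63 65 49
f 64 46 66
f 64 66 65
f 65 66 67
f 65 67 49
f 66 46 68
f 66 68 67
f 67 68 69
f 67 69 49
f 68 46 70
f 68 70 69
f 69 70 71
f 69 71 49
f 70 46 72
f 70 72 71
f 71 72 73
f 71 73 49
f 72 46 74
f 72 74 73
f 73 74 75
f 73 75 49
f 74 46 76
f 74 76 75
f 75 76 77
f 75 77 49
f 76 46 47
f 76 47 77
f 77 47 48
f 77 48 49
f 79 78 82
f 79 82 80
f 80 82 83
f 80 83 81
f 82 78 84
f 82 84 83
f 83 84 85
f 83 85 81
f 84 78 86
f 84 86 85
f 85 86 87
f 85 87 81
f 86 78 88
f 86 88 87
f 87 88 89
f 87 89 81
f 88 78 90
f 88 90 89
f 89 90 91
f 89 91 81
f 90 78 92
f 90 92 91
f 91 92 93
f 91 93 81
f 92 78 94
f 92 94 93
f 93 94 95
f 93 95 81
f 94 78 96
f 94 96 95
f 95 96 97
f 95 97 81
f 96 78 98
f 96 98 97
f 97 98 99
f 97 99 81
f 98 78 100
f 98 100 99
f 99 100 101
f 99 101 81
f 100 78 102
f 100 102 101
f 101 102 103
f 101 103 81
f 102 78 104
f 102 104 103
f 103 104 105
f 103 105 81
f 104 78 106
f 104 106 105
f 105 106 107
f 105 107 81
f 106 78 79
f 106 79 107
f 107 79 80
f 107 80 81

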